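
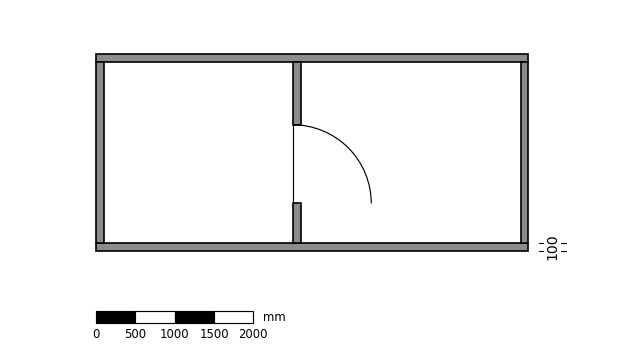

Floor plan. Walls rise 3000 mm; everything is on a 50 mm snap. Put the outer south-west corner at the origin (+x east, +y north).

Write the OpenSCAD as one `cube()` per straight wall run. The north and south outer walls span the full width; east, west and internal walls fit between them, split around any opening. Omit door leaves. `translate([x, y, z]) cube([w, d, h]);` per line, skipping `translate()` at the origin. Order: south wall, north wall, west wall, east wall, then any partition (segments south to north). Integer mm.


cube([5500, 100, 3000]);
translate([0, 2400, 0]) cube([5500, 100, 3000]);
translate([0, 100, 0]) cube([100, 2300, 3000]);
translate([5400, 100, 0]) cube([100, 2300, 3000]);
translate([2500, 100, 0]) cube([100, 500, 3000]);
translate([2500, 1600, 0]) cube([100, 800, 3000]);


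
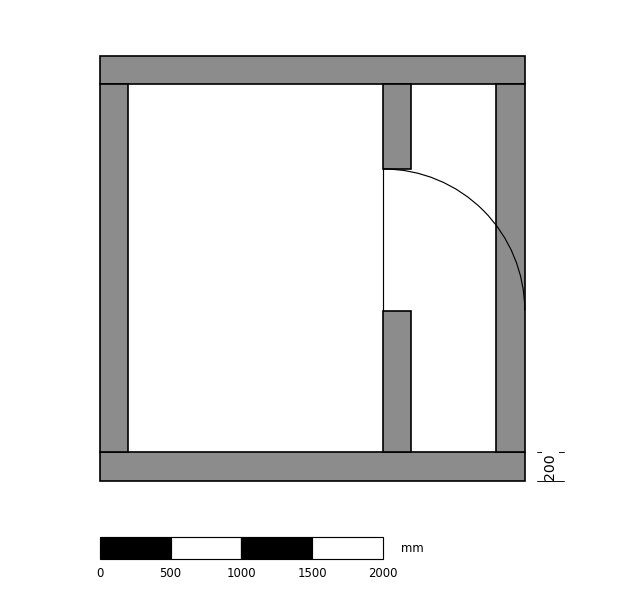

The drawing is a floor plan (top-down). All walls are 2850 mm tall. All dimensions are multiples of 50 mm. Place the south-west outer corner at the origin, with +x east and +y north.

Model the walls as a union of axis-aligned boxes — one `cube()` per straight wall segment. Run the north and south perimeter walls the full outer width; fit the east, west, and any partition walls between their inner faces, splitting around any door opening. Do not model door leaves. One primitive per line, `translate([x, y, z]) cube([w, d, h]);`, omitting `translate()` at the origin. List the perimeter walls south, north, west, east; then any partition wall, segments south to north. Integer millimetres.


cube([3000, 200, 2850]);
translate([0, 2800, 0]) cube([3000, 200, 2850]);
translate([0, 200, 0]) cube([200, 2600, 2850]);
translate([2800, 200, 0]) cube([200, 2600, 2850]);
translate([2000, 200, 0]) cube([200, 1000, 2850]);
translate([2000, 2200, 0]) cube([200, 600, 2850]);


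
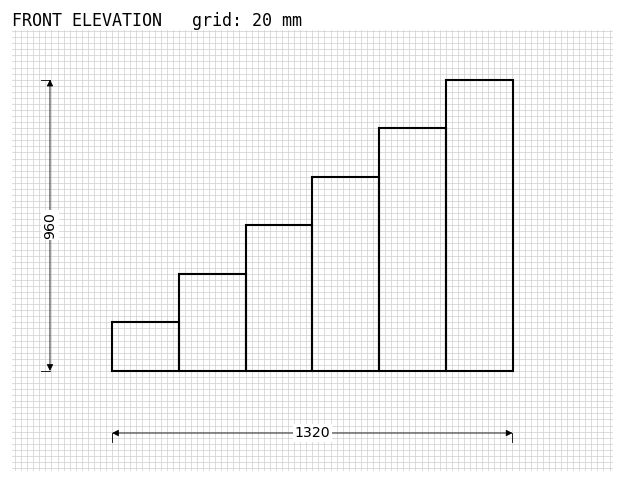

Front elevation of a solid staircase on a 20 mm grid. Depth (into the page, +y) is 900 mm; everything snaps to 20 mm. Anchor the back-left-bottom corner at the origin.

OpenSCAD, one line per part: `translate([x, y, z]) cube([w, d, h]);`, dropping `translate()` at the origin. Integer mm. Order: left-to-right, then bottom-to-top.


cube([220, 900, 160]);
translate([220, 0, 0]) cube([220, 900, 320]);
translate([440, 0, 0]) cube([220, 900, 480]);
translate([660, 0, 0]) cube([220, 900, 640]);
translate([880, 0, 0]) cube([220, 900, 800]);
translate([1100, 0, 0]) cube([220, 900, 960]);


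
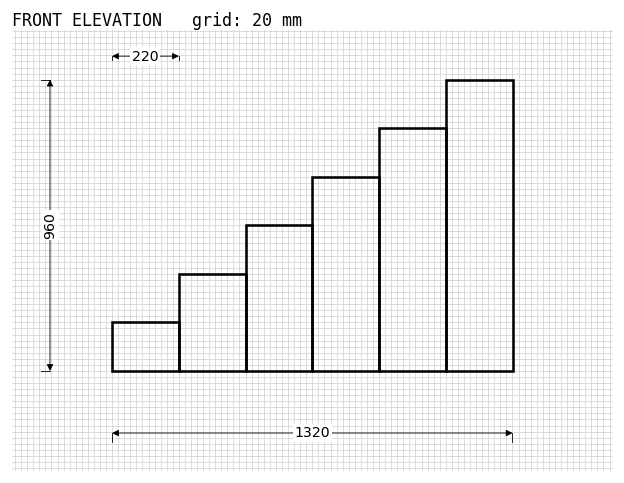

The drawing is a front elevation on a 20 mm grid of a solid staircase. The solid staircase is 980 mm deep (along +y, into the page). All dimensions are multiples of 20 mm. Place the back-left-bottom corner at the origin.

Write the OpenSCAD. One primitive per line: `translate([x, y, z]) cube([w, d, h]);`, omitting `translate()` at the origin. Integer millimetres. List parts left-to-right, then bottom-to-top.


cube([220, 980, 160]);
translate([220, 0, 0]) cube([220, 980, 320]);
translate([440, 0, 0]) cube([220, 980, 480]);
translate([660, 0, 0]) cube([220, 980, 640]);
translate([880, 0, 0]) cube([220, 980, 800]);
translate([1100, 0, 0]) cube([220, 980, 960]);


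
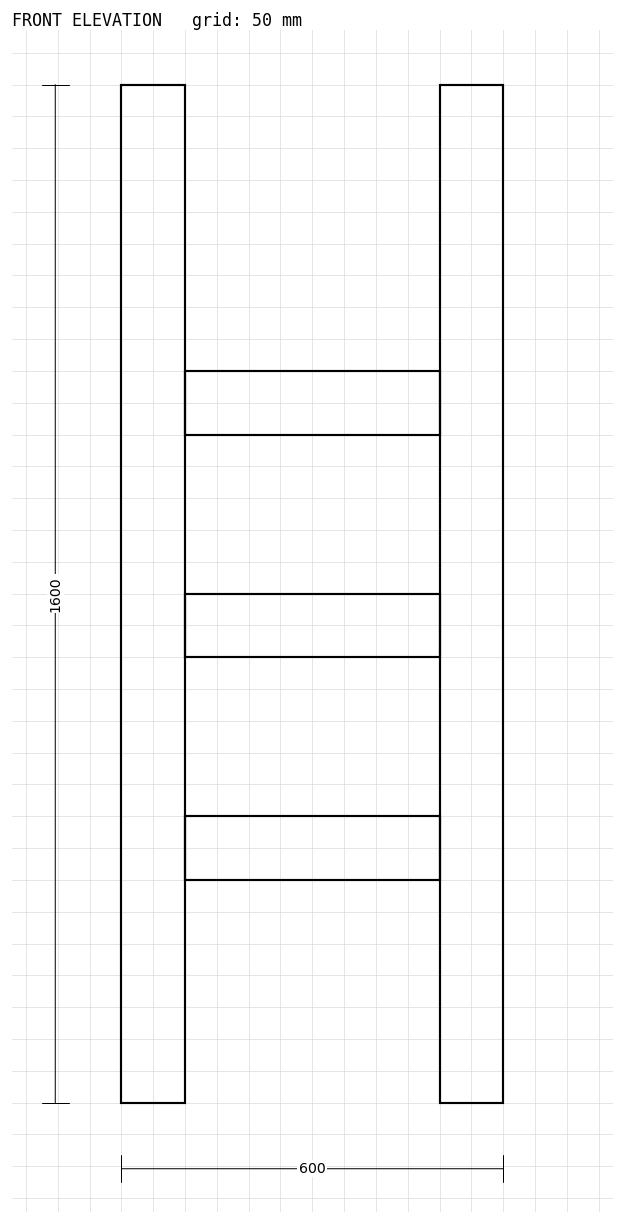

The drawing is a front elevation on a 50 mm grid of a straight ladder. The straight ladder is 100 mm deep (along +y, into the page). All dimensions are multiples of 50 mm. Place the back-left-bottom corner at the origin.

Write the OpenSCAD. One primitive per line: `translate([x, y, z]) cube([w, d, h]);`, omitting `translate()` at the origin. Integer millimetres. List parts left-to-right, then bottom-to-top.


cube([100, 100, 1600]);
translate([100, 0, 350]) cube([400, 100, 100]);
translate([100, 0, 700]) cube([400, 100, 100]);
translate([100, 0, 1050]) cube([400, 100, 100]);
translate([500, 0, 0]) cube([100, 100, 1600]);


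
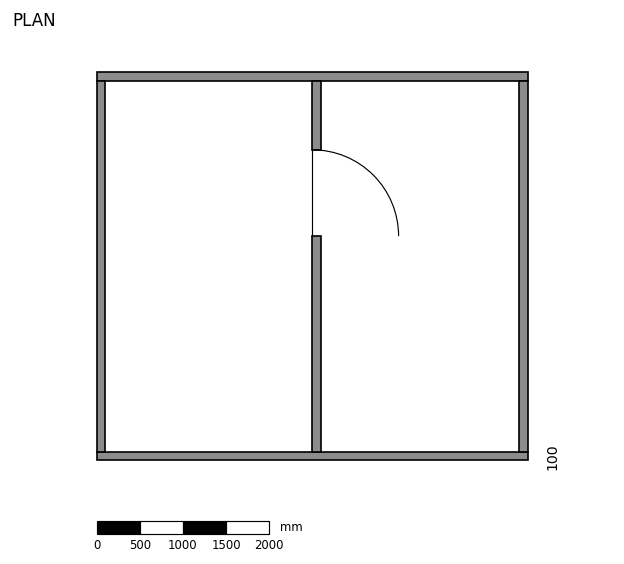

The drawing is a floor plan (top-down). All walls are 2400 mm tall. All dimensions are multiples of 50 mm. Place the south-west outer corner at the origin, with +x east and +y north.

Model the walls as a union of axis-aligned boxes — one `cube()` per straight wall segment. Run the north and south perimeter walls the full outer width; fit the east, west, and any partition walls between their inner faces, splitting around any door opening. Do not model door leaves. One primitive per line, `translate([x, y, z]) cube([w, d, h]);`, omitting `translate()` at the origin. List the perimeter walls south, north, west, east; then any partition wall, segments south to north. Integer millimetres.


cube([5000, 100, 2400]);
translate([0, 4400, 0]) cube([5000, 100, 2400]);
translate([0, 100, 0]) cube([100, 4300, 2400]);
translate([4900, 100, 0]) cube([100, 4300, 2400]);
translate([2500, 100, 0]) cube([100, 2500, 2400]);
translate([2500, 3600, 0]) cube([100, 800, 2400]);


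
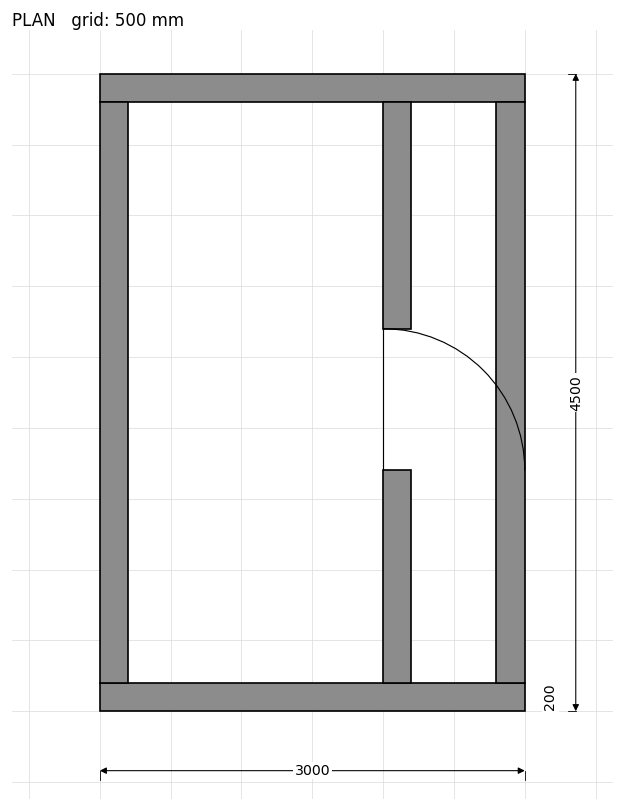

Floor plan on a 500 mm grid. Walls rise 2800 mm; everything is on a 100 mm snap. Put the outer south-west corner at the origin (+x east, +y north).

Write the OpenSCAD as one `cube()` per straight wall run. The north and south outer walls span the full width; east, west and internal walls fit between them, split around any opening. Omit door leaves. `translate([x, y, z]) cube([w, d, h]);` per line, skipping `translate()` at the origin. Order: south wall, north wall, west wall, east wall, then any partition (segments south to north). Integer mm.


cube([3000, 200, 2800]);
translate([0, 4300, 0]) cube([3000, 200, 2800]);
translate([0, 200, 0]) cube([200, 4100, 2800]);
translate([2800, 200, 0]) cube([200, 4100, 2800]);
translate([2000, 200, 0]) cube([200, 1500, 2800]);
translate([2000, 2700, 0]) cube([200, 1600, 2800]);


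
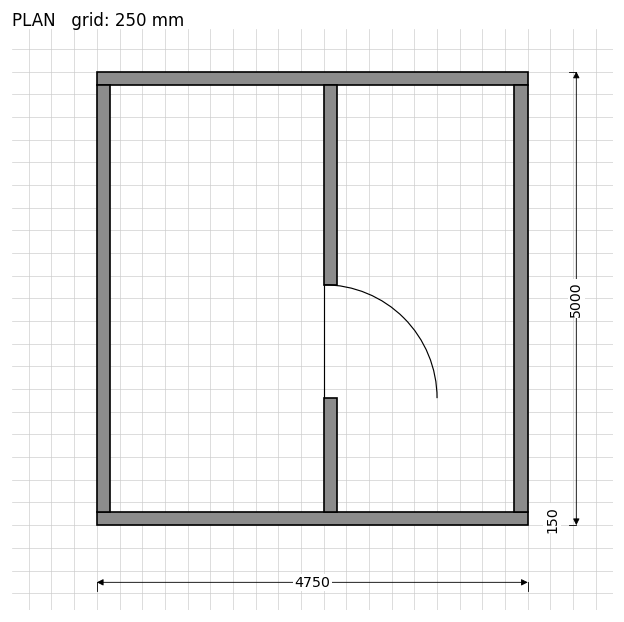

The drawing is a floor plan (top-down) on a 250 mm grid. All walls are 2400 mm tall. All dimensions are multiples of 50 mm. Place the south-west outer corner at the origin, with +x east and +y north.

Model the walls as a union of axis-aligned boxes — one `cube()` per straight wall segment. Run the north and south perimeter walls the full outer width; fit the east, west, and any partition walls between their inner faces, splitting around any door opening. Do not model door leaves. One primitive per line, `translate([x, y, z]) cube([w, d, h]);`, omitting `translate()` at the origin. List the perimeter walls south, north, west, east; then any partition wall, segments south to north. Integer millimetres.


cube([4750, 150, 2400]);
translate([0, 4850, 0]) cube([4750, 150, 2400]);
translate([0, 150, 0]) cube([150, 4700, 2400]);
translate([4600, 150, 0]) cube([150, 4700, 2400]);
translate([2500, 150, 0]) cube([150, 1250, 2400]);
translate([2500, 2650, 0]) cube([150, 2200, 2400]);


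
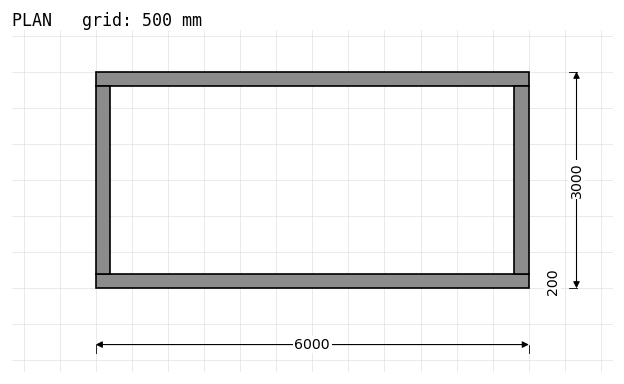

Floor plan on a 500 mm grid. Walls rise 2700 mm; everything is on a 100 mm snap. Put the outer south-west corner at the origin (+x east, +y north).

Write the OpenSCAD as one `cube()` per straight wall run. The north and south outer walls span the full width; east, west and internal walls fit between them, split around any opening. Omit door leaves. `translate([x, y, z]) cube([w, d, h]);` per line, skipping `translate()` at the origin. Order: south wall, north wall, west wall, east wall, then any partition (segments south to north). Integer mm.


cube([6000, 200, 2700]);
translate([0, 2800, 0]) cube([6000, 200, 2700]);
translate([0, 200, 0]) cube([200, 2600, 2700]);
translate([5800, 200, 0]) cube([200, 2600, 2700]);


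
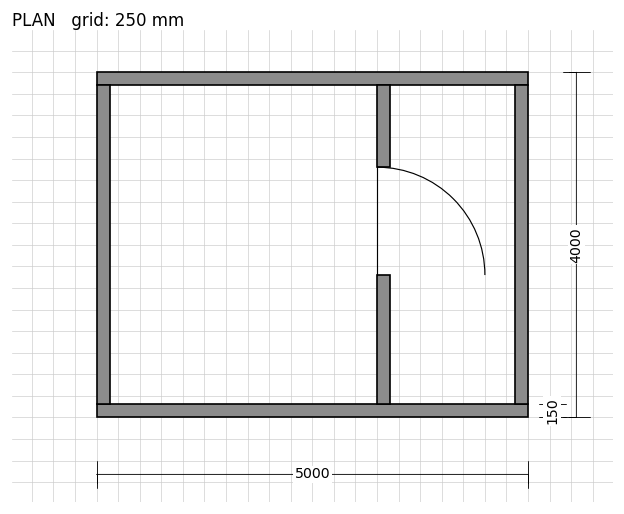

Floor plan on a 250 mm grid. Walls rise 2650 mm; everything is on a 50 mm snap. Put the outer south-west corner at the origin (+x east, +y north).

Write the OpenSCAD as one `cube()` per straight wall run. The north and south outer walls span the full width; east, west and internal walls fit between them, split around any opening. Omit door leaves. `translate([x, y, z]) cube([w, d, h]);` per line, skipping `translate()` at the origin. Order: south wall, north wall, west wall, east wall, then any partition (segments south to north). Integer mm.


cube([5000, 150, 2650]);
translate([0, 3850, 0]) cube([5000, 150, 2650]);
translate([0, 150, 0]) cube([150, 3700, 2650]);
translate([4850, 150, 0]) cube([150, 3700, 2650]);
translate([3250, 150, 0]) cube([150, 1500, 2650]);
translate([3250, 2900, 0]) cube([150, 950, 2650]);


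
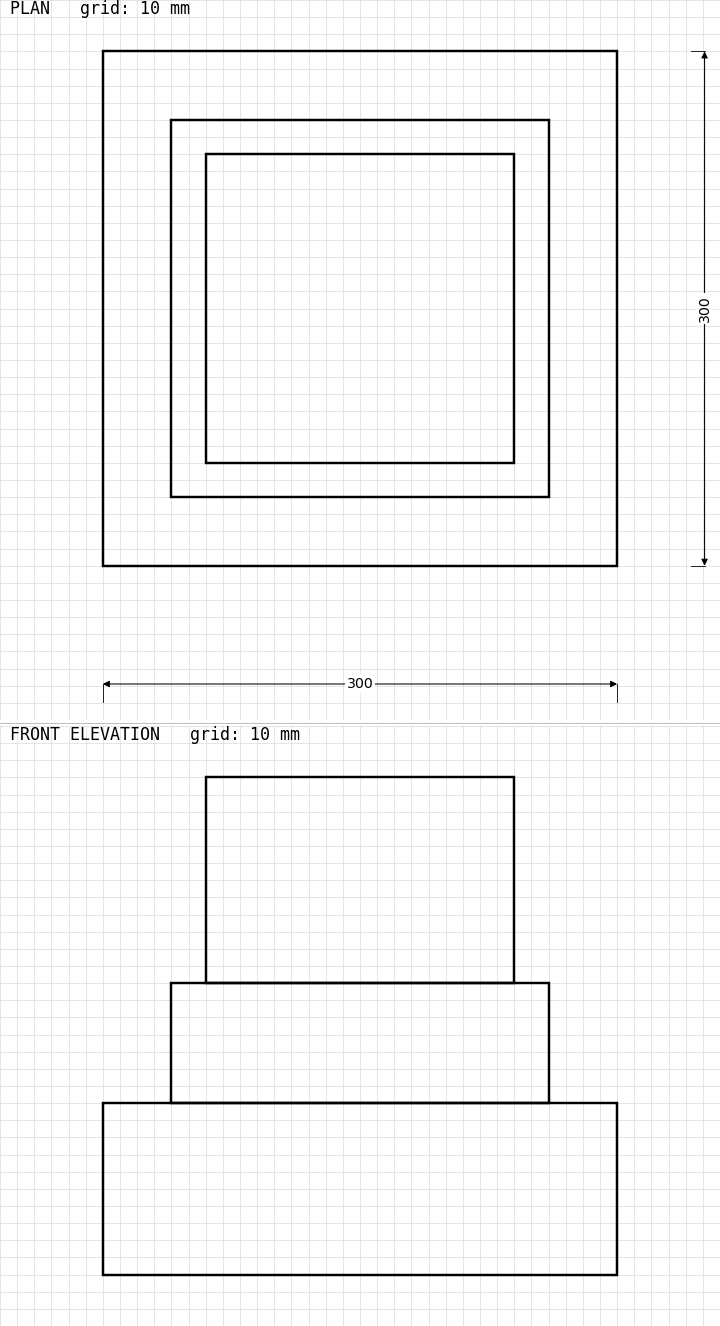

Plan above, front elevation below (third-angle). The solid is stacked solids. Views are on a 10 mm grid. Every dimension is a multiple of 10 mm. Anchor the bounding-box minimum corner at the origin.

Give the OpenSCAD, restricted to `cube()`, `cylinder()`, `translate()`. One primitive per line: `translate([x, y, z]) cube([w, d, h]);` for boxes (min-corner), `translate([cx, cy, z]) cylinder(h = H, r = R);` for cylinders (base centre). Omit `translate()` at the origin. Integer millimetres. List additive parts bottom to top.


cube([300, 300, 100]);
translate([40, 40, 100]) cube([220, 220, 70]);
translate([60, 60, 170]) cube([180, 180, 120]);


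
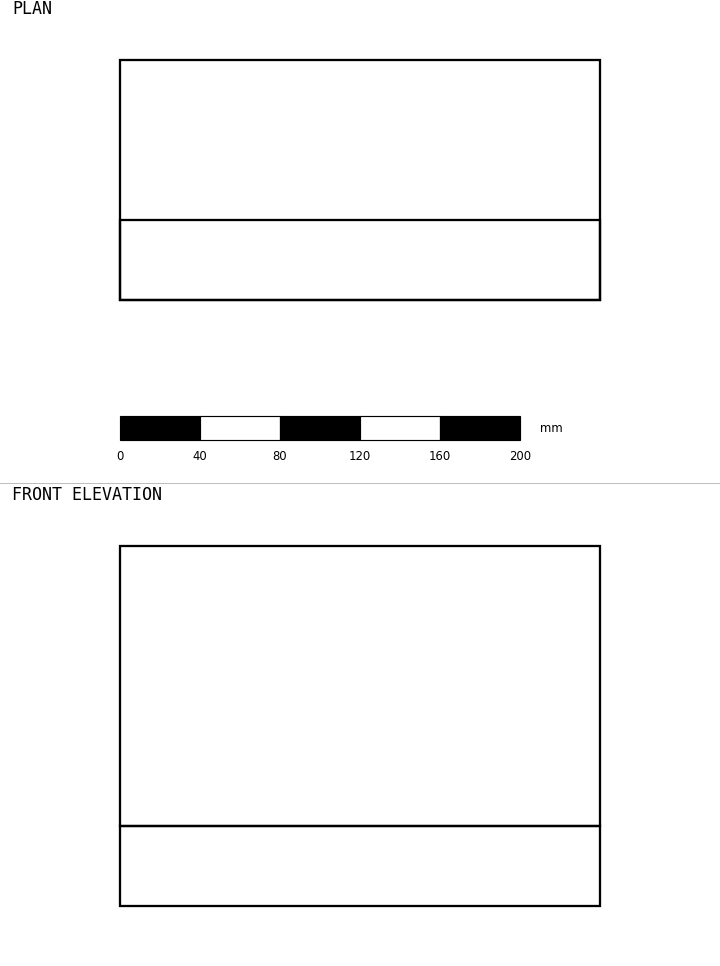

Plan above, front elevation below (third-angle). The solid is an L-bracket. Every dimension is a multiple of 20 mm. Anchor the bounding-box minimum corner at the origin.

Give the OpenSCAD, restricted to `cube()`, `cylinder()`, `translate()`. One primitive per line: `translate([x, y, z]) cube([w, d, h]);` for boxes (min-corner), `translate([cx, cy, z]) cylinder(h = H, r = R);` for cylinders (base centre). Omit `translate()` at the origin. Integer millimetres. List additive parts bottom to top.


cube([240, 120, 40]);
translate([0, 0, 40]) cube([240, 40, 140]);


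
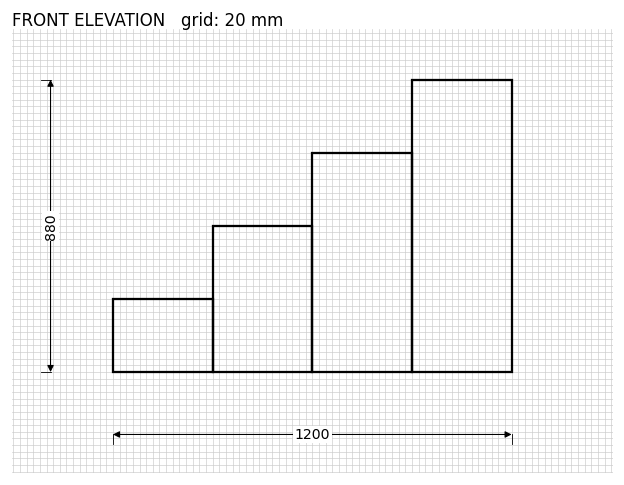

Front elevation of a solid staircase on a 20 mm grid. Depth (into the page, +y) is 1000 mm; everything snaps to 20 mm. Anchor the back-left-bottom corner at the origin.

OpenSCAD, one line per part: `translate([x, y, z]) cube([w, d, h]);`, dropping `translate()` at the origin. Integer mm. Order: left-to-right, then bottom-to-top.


cube([300, 1000, 220]);
translate([300, 0, 0]) cube([300, 1000, 440]);
translate([600, 0, 0]) cube([300, 1000, 660]);
translate([900, 0, 0]) cube([300, 1000, 880]);


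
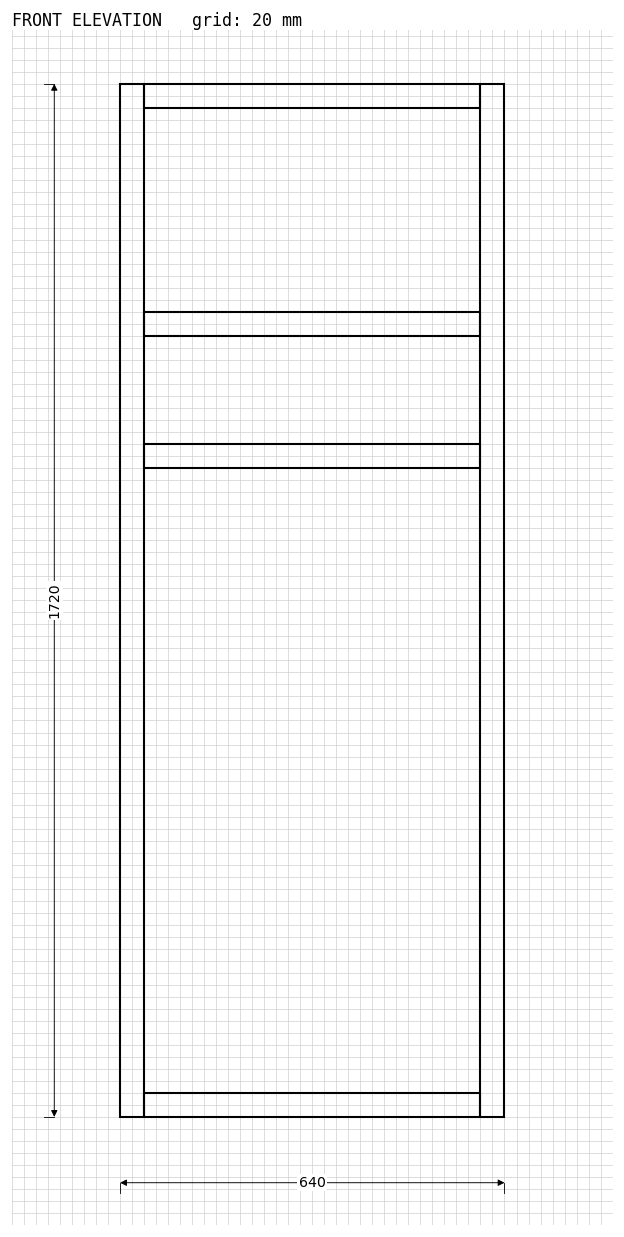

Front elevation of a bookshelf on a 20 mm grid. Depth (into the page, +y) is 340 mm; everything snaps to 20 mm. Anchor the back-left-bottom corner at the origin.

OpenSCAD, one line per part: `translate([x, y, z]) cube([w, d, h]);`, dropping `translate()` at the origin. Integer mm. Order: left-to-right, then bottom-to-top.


cube([40, 340, 1720]);
translate([40, 0, 0]) cube([560, 340, 40]);
translate([40, 0, 1080]) cube([560, 340, 40]);
translate([40, 0, 1300]) cube([560, 340, 40]);
translate([40, 0, 1680]) cube([560, 340, 40]);
translate([600, 0, 0]) cube([40, 340, 1720]);


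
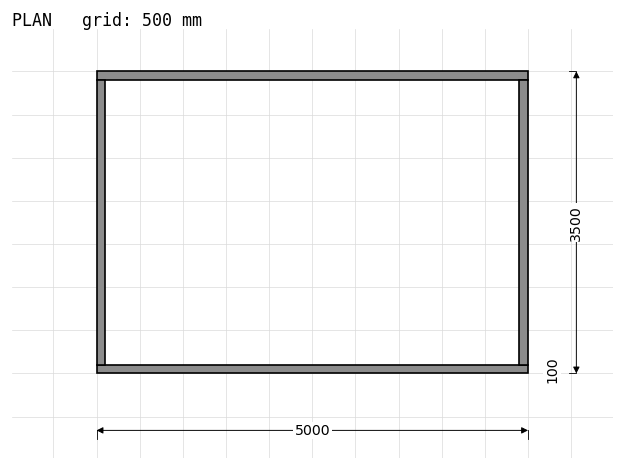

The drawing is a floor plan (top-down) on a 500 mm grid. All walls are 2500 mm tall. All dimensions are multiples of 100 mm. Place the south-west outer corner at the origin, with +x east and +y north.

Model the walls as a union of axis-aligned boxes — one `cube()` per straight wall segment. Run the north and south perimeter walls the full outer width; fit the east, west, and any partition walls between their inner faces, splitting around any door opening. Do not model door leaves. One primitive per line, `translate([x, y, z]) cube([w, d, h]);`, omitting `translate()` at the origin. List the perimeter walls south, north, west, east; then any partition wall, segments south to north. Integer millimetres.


cube([5000, 100, 2500]);
translate([0, 3400, 0]) cube([5000, 100, 2500]);
translate([0, 100, 0]) cube([100, 3300, 2500]);
translate([4900, 100, 0]) cube([100, 3300, 2500]);


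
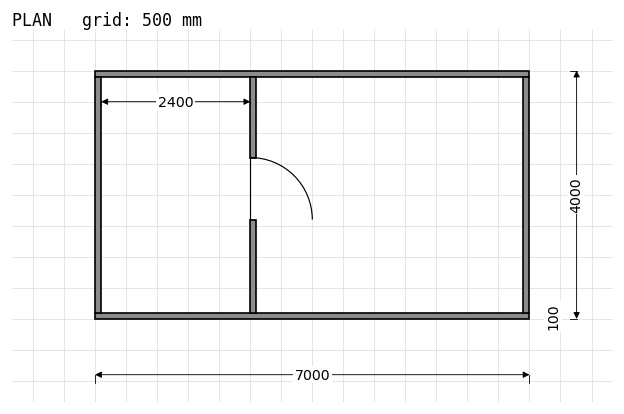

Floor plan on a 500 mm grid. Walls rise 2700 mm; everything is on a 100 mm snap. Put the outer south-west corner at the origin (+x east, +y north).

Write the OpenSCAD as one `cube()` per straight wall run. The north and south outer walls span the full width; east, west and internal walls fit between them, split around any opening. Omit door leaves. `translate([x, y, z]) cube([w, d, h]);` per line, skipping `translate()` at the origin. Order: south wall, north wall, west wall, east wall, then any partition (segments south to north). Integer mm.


cube([7000, 100, 2700]);
translate([0, 3900, 0]) cube([7000, 100, 2700]);
translate([0, 100, 0]) cube([100, 3800, 2700]);
translate([6900, 100, 0]) cube([100, 3800, 2700]);
translate([2500, 100, 0]) cube([100, 1500, 2700]);
translate([2500, 2600, 0]) cube([100, 1300, 2700]);


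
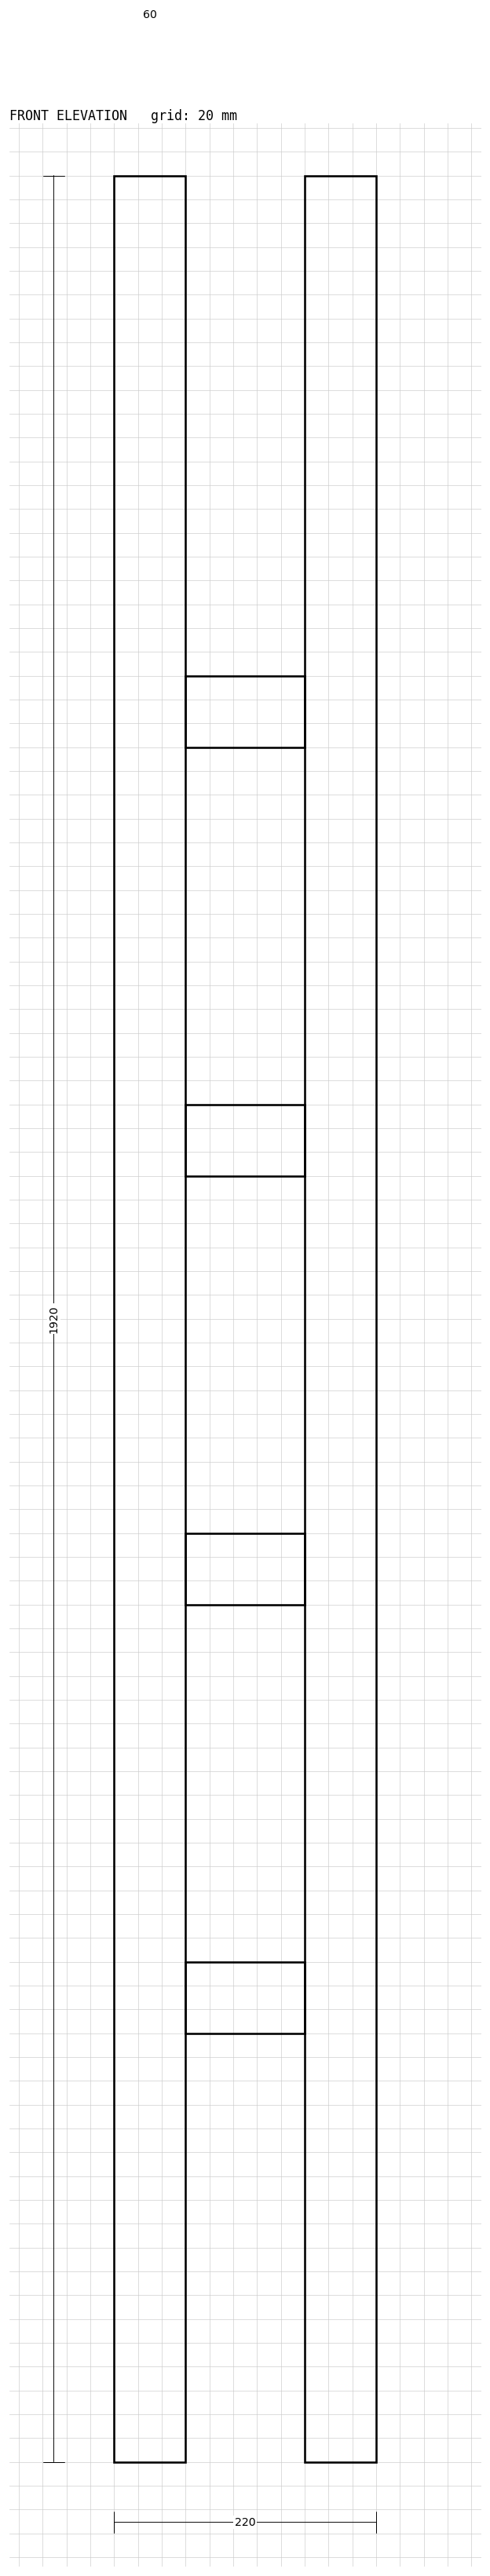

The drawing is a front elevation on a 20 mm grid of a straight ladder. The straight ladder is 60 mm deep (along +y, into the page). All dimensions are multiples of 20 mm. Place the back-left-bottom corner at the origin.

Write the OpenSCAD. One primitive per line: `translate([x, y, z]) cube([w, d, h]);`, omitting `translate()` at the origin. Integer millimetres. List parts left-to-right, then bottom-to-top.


cube([60, 60, 1920]);
translate([60, 0, 360]) cube([100, 60, 60]);
translate([60, 0, 720]) cube([100, 60, 60]);
translate([60, 0, 1080]) cube([100, 60, 60]);
translate([60, 0, 1440]) cube([100, 60, 60]);
translate([160, 0, 0]) cube([60, 60, 1920]);


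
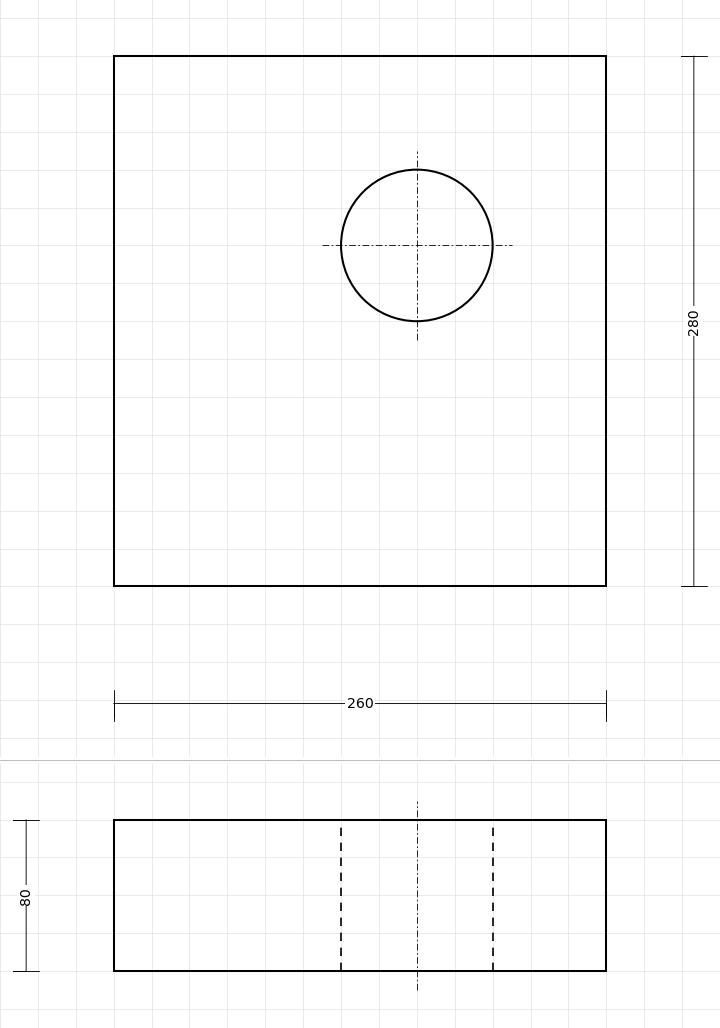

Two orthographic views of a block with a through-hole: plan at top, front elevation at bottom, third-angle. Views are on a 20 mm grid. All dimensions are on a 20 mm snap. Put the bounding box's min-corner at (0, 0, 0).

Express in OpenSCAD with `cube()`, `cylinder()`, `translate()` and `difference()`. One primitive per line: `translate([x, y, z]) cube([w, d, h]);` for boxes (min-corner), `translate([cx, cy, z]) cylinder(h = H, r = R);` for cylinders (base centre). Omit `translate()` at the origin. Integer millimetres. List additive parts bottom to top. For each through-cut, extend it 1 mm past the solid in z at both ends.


difference() {
  cube([260, 280, 80]);
  translate([160, 180, -1]) cylinder(h = 82, r = 40);
}


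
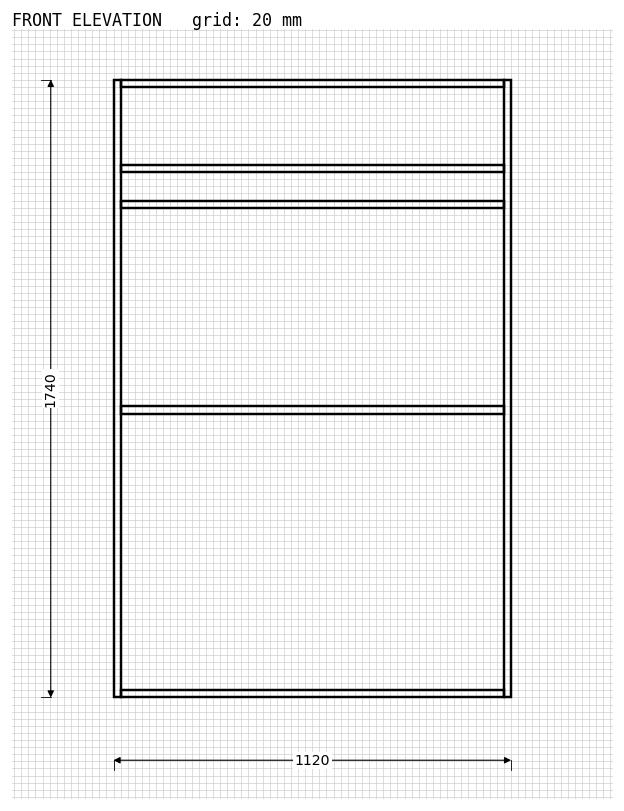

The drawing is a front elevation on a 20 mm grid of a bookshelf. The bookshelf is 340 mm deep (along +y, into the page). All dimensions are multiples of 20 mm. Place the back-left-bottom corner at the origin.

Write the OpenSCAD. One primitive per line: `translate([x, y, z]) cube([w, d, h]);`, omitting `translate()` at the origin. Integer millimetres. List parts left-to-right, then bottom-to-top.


cube([20, 340, 1740]);
translate([20, 0, 0]) cube([1080, 340, 20]);
translate([20, 0, 800]) cube([1080, 340, 20]);
translate([20, 0, 1380]) cube([1080, 340, 20]);
translate([20, 0, 1480]) cube([1080, 340, 20]);
translate([20, 0, 1720]) cube([1080, 340, 20]);
translate([1100, 0, 0]) cube([20, 340, 1740]);


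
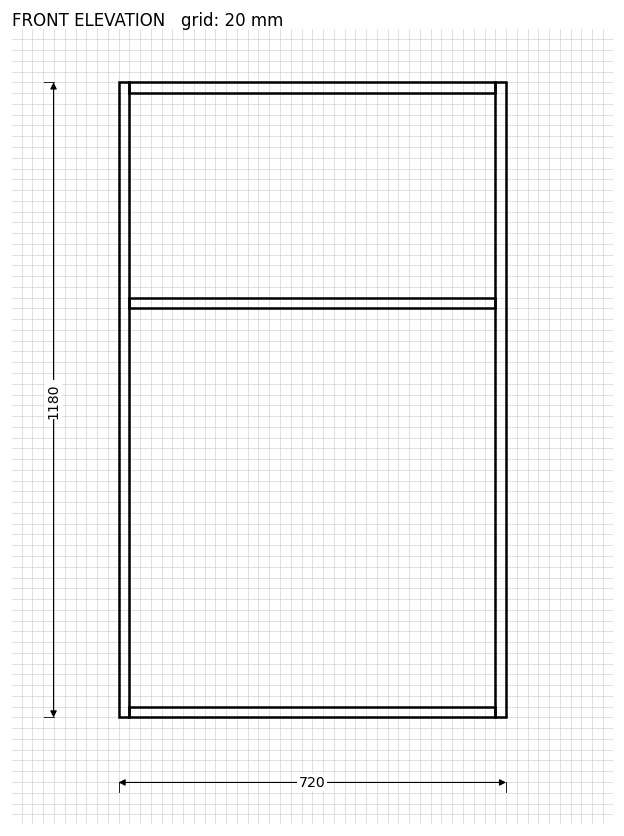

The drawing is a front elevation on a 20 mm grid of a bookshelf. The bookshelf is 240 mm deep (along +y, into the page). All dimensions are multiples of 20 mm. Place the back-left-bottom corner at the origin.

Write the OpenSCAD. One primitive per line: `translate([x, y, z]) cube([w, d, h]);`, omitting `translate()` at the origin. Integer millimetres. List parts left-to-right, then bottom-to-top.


cube([20, 240, 1180]);
translate([20, 0, 0]) cube([680, 240, 20]);
translate([20, 0, 760]) cube([680, 240, 20]);
translate([20, 0, 1160]) cube([680, 240, 20]);
translate([700, 0, 0]) cube([20, 240, 1180]);


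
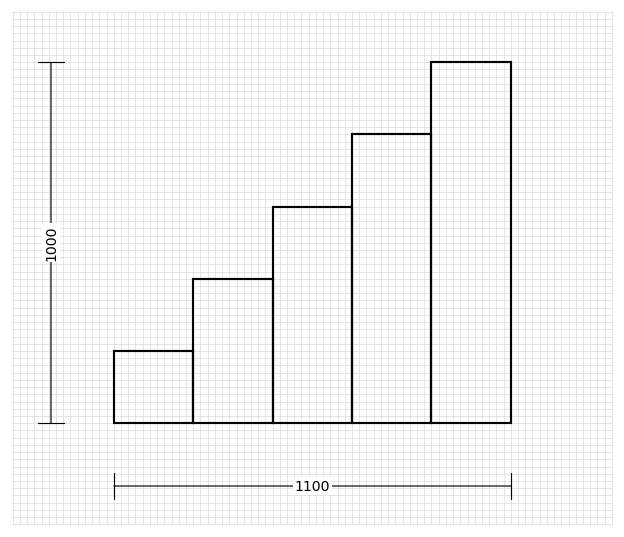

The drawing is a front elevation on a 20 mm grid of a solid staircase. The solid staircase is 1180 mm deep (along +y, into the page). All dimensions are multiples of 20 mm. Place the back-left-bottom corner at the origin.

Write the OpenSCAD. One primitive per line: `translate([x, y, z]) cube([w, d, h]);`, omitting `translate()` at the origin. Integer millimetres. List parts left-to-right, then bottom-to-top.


cube([220, 1180, 200]);
translate([220, 0, 0]) cube([220, 1180, 400]);
translate([440, 0, 0]) cube([220, 1180, 600]);
translate([660, 0, 0]) cube([220, 1180, 800]);
translate([880, 0, 0]) cube([220, 1180, 1000]);


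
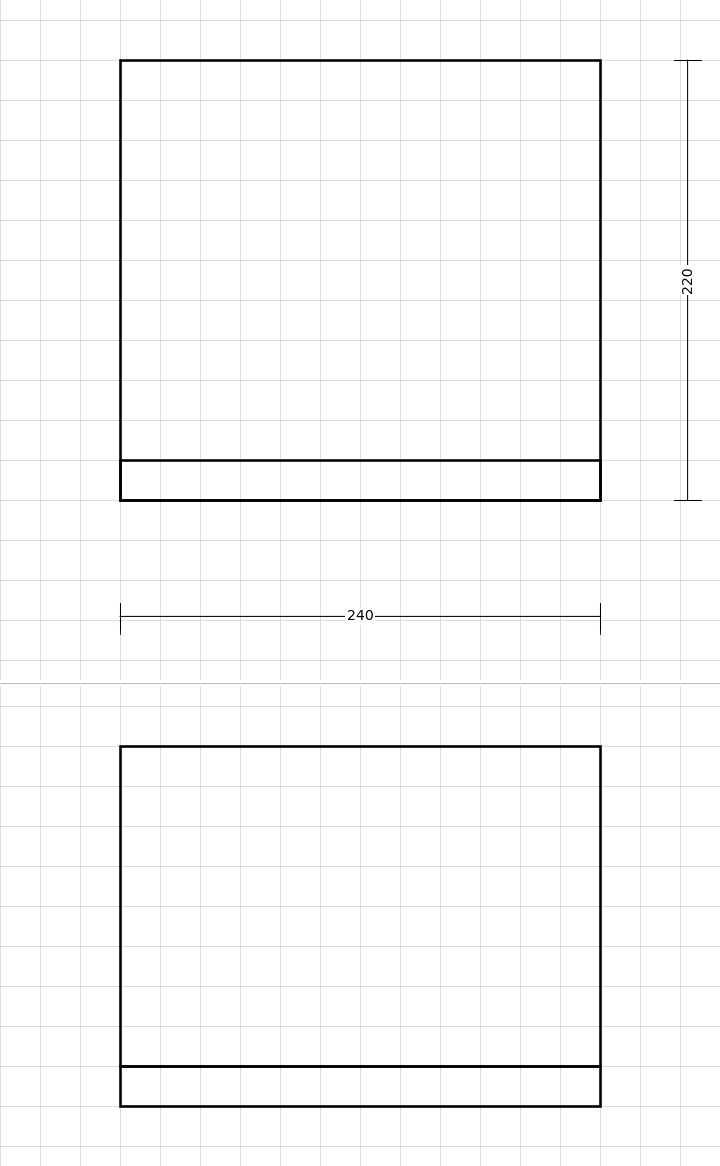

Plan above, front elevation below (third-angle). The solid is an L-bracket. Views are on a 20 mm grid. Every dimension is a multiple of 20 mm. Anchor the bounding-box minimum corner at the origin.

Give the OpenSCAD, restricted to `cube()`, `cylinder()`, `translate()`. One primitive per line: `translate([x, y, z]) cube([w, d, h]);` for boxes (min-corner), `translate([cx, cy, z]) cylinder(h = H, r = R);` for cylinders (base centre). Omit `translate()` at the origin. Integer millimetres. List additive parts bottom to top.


cube([240, 220, 20]);
translate([0, 0, 20]) cube([240, 20, 160]);


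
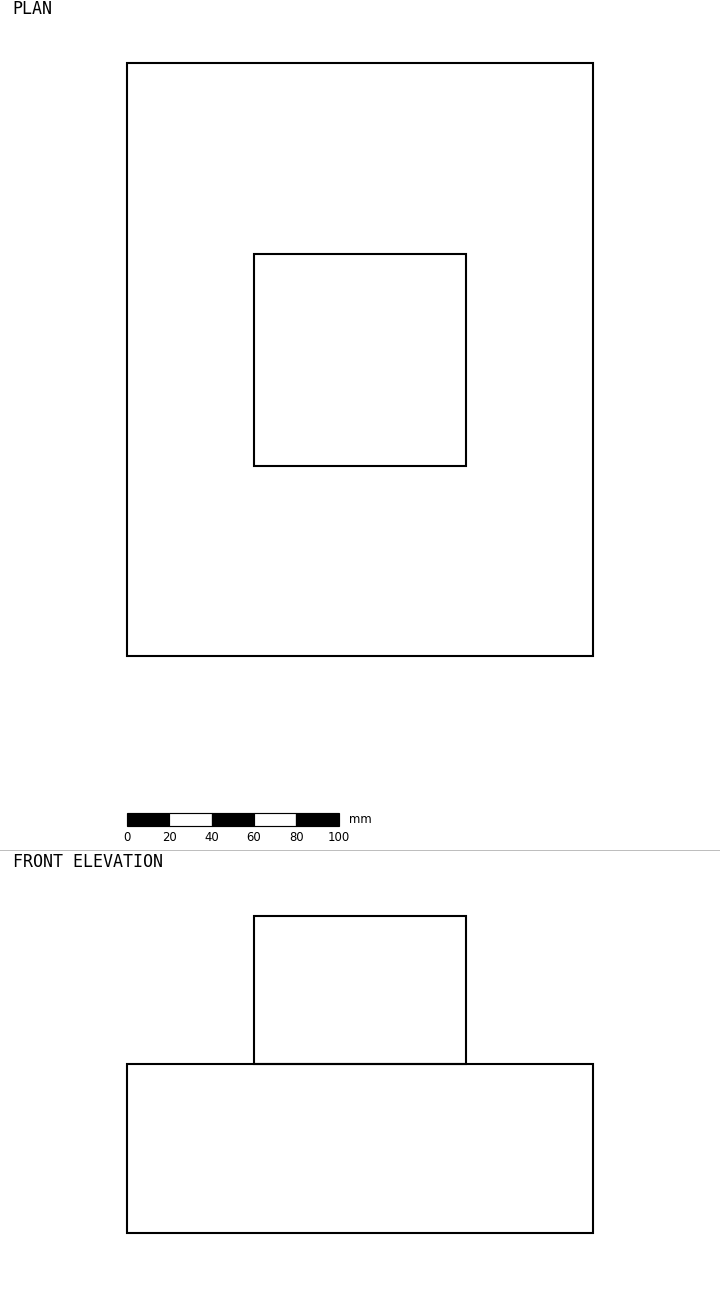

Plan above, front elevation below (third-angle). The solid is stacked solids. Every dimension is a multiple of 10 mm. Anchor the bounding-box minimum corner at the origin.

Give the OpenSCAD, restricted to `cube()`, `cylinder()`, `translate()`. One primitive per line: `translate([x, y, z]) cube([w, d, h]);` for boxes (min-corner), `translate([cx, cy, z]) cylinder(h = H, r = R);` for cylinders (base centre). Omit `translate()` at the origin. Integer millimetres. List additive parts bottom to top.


cube([220, 280, 80]);
translate([60, 90, 80]) cube([100, 100, 70]);


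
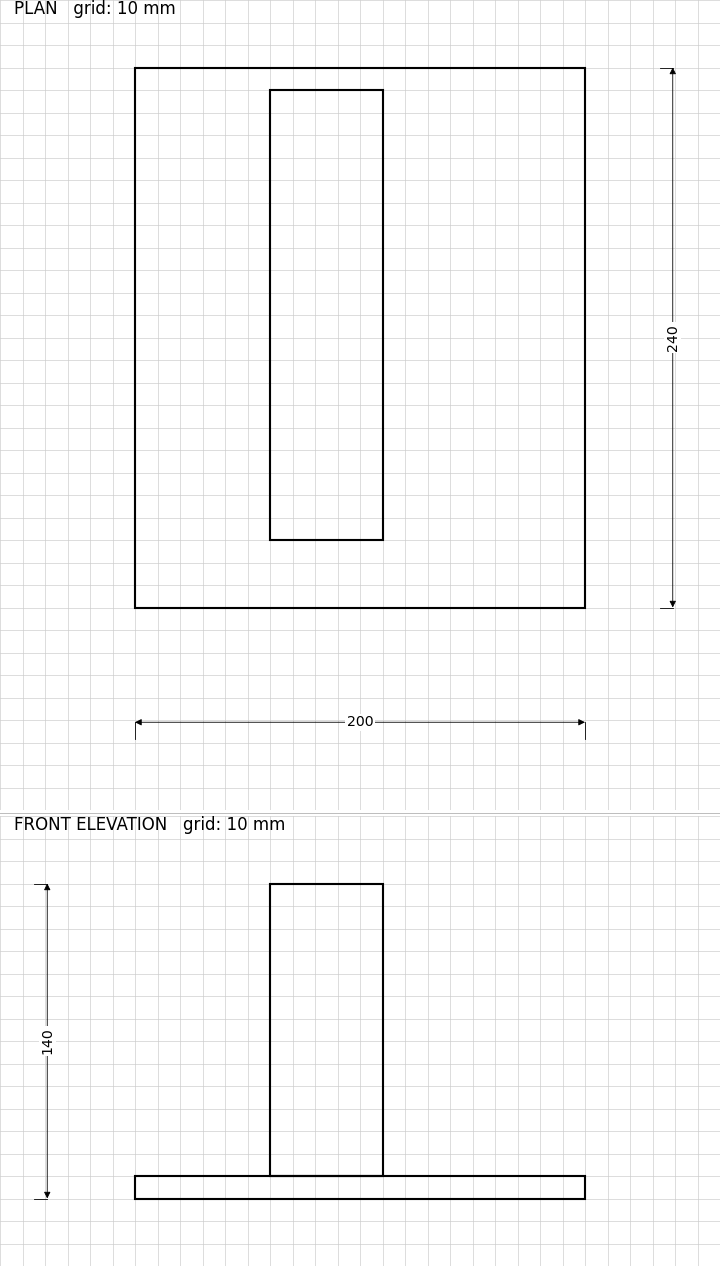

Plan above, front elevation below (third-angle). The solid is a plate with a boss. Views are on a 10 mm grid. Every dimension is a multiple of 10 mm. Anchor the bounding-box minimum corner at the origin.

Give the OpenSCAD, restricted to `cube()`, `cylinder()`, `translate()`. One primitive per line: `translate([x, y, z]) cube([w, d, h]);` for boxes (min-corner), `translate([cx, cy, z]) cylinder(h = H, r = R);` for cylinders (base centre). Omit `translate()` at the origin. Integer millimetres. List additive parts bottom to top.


cube([200, 240, 10]);
translate([60, 30, 10]) cube([50, 200, 130]);


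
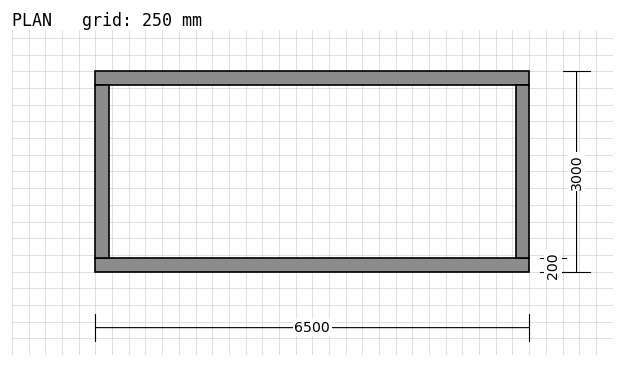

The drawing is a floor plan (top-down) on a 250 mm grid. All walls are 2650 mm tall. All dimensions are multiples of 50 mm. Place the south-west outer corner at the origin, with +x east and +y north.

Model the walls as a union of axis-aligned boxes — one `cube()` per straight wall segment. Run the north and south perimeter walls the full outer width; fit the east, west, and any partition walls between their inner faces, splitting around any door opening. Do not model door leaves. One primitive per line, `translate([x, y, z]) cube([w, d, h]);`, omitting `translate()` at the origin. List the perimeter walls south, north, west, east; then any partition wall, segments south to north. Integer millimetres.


cube([6500, 200, 2650]);
translate([0, 2800, 0]) cube([6500, 200, 2650]);
translate([0, 200, 0]) cube([200, 2600, 2650]);
translate([6300, 200, 0]) cube([200, 2600, 2650]);


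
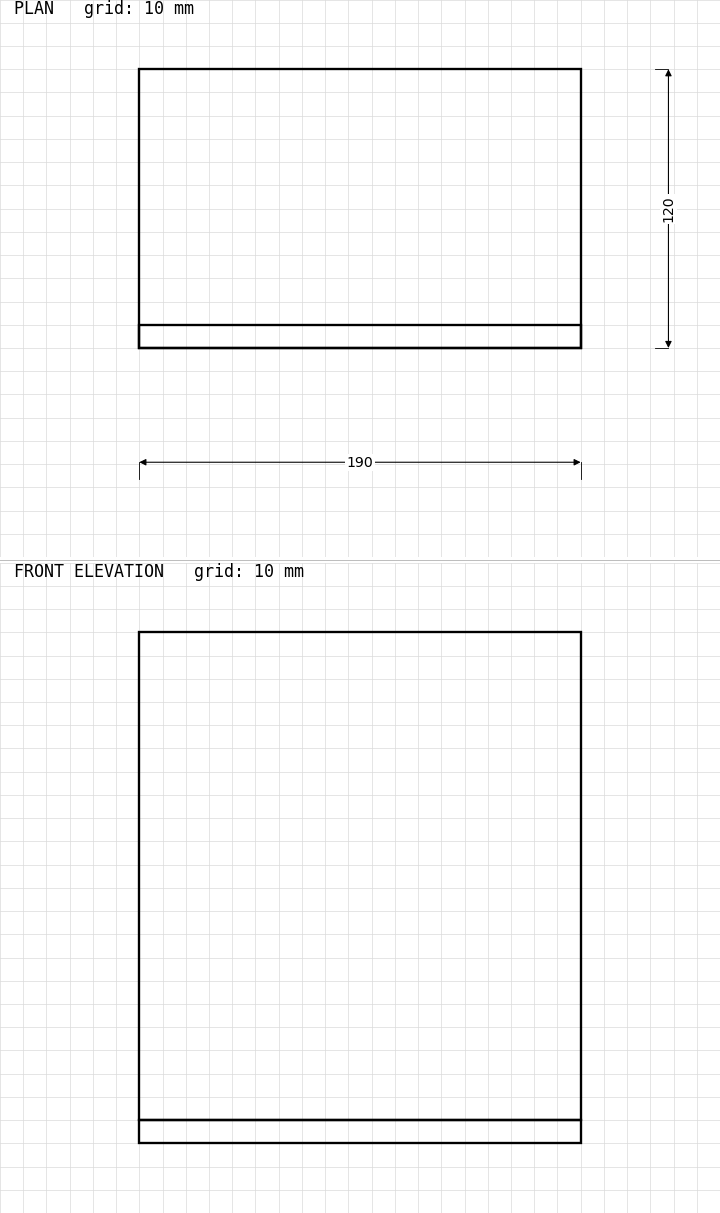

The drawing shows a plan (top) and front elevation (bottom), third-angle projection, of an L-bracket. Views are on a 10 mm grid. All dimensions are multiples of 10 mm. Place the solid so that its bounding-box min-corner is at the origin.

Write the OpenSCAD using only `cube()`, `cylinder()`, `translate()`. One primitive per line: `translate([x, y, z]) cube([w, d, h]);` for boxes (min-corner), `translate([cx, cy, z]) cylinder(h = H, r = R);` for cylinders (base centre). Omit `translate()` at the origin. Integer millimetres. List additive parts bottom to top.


cube([190, 120, 10]);
translate([0, 0, 10]) cube([190, 10, 210]);


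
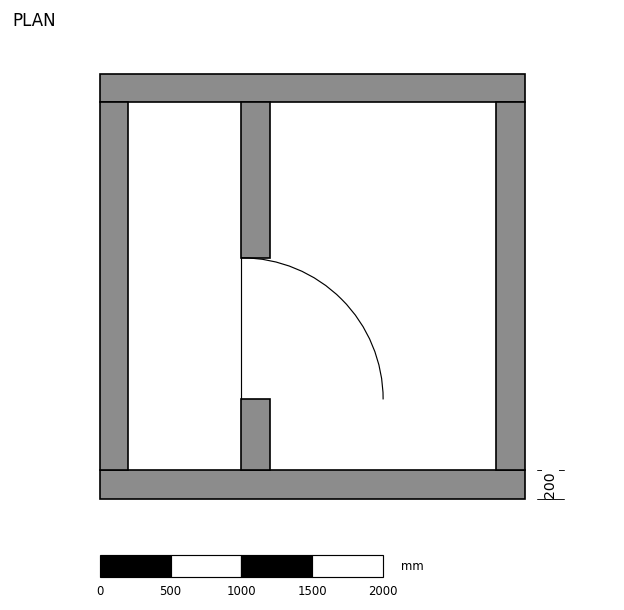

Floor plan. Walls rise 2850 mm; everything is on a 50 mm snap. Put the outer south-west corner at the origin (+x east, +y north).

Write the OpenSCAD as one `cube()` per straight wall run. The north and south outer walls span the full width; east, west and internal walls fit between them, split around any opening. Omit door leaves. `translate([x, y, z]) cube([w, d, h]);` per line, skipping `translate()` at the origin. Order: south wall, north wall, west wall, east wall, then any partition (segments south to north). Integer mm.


cube([3000, 200, 2850]);
translate([0, 2800, 0]) cube([3000, 200, 2850]);
translate([0, 200, 0]) cube([200, 2600, 2850]);
translate([2800, 200, 0]) cube([200, 2600, 2850]);
translate([1000, 200, 0]) cube([200, 500, 2850]);
translate([1000, 1700, 0]) cube([200, 1100, 2850]);


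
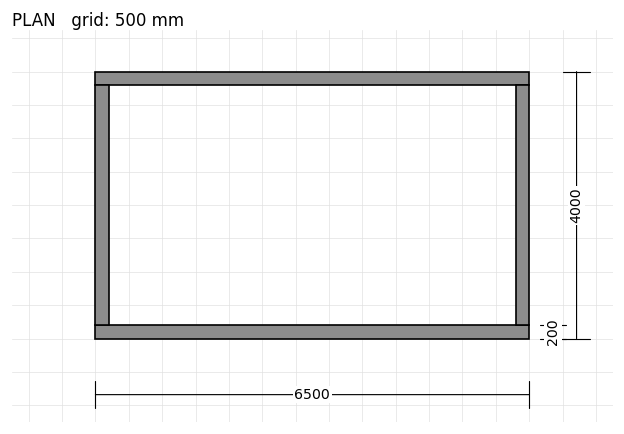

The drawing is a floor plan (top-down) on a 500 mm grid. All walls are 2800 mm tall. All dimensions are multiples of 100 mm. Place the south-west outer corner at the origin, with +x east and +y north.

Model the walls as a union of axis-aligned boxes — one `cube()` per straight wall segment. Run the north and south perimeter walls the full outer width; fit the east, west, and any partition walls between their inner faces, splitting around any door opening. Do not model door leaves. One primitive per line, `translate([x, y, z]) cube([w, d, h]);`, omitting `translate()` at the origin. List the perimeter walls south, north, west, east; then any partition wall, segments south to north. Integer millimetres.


cube([6500, 200, 2800]);
translate([0, 3800, 0]) cube([6500, 200, 2800]);
translate([0, 200, 0]) cube([200, 3600, 2800]);
translate([6300, 200, 0]) cube([200, 3600, 2800]);


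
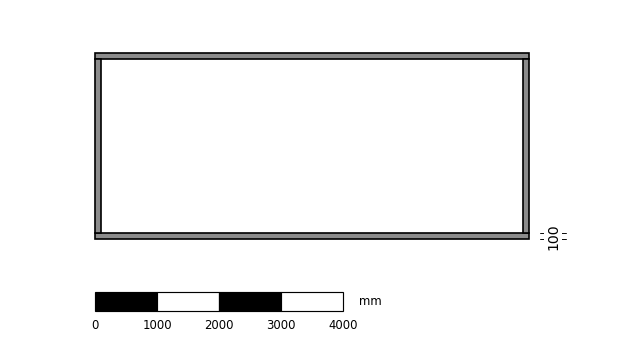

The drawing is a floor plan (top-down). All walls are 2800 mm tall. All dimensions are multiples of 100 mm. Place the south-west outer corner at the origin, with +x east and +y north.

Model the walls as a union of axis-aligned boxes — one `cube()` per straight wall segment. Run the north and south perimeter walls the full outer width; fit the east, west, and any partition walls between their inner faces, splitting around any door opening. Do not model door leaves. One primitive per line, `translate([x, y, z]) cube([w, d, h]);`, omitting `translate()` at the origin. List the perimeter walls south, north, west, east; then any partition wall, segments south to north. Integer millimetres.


cube([7000, 100, 2800]);
translate([0, 2900, 0]) cube([7000, 100, 2800]);
translate([0, 100, 0]) cube([100, 2800, 2800]);
translate([6900, 100, 0]) cube([100, 2800, 2800]);


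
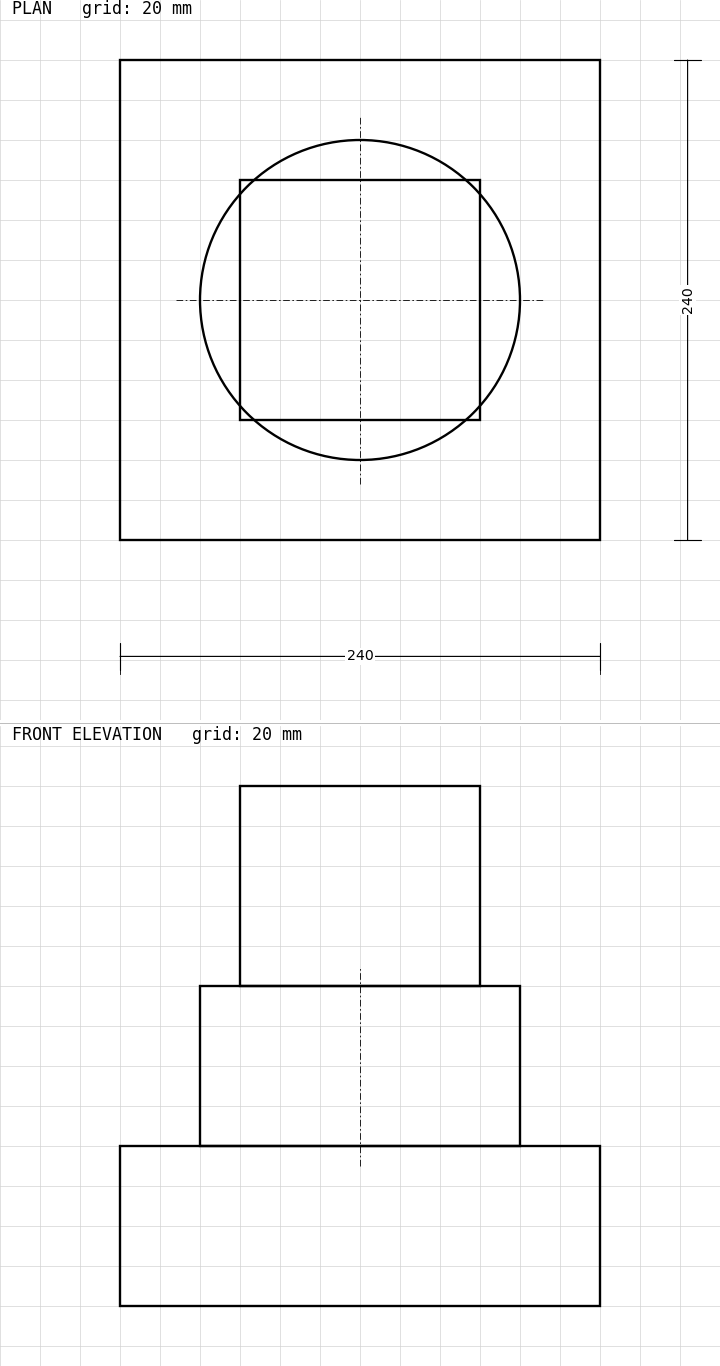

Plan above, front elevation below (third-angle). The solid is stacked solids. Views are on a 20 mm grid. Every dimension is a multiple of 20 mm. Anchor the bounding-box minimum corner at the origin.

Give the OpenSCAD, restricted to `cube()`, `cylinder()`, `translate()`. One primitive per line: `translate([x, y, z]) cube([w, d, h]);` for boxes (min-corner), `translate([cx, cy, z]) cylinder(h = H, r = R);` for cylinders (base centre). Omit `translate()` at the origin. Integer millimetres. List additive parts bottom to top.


cube([240, 240, 80]);
translate([120, 120, 80]) cylinder(h = 80, r = 80);
translate([60, 60, 160]) cube([120, 120, 100]);


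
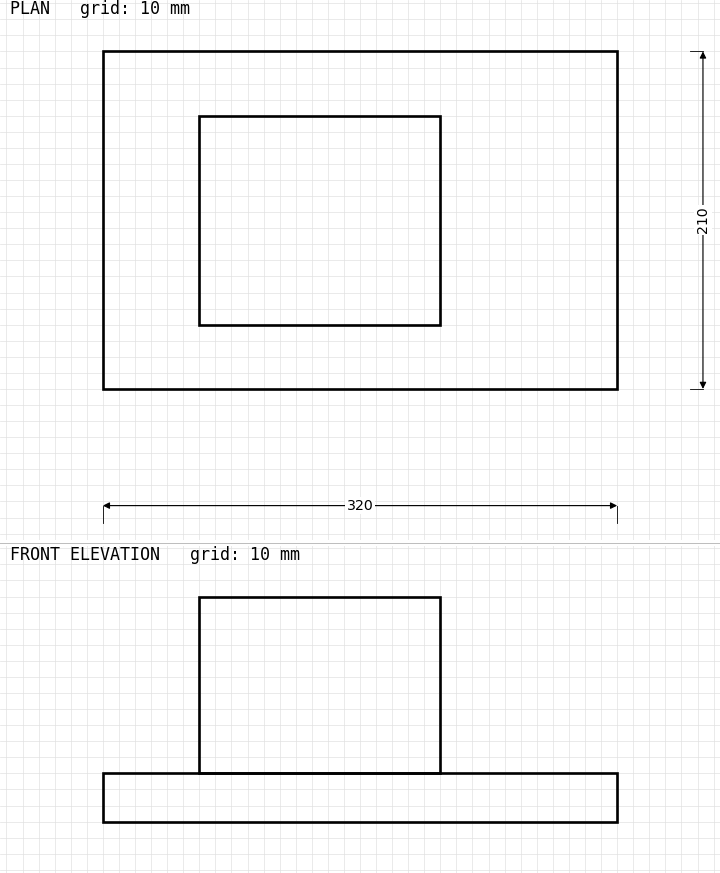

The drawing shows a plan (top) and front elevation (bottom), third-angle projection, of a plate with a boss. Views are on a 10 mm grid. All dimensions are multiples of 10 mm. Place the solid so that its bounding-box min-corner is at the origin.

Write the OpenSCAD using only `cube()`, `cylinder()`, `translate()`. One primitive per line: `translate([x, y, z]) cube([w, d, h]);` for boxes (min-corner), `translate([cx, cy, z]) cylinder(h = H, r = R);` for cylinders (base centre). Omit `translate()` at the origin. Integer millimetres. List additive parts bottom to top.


cube([320, 210, 30]);
translate([60, 40, 30]) cube([150, 130, 110]);


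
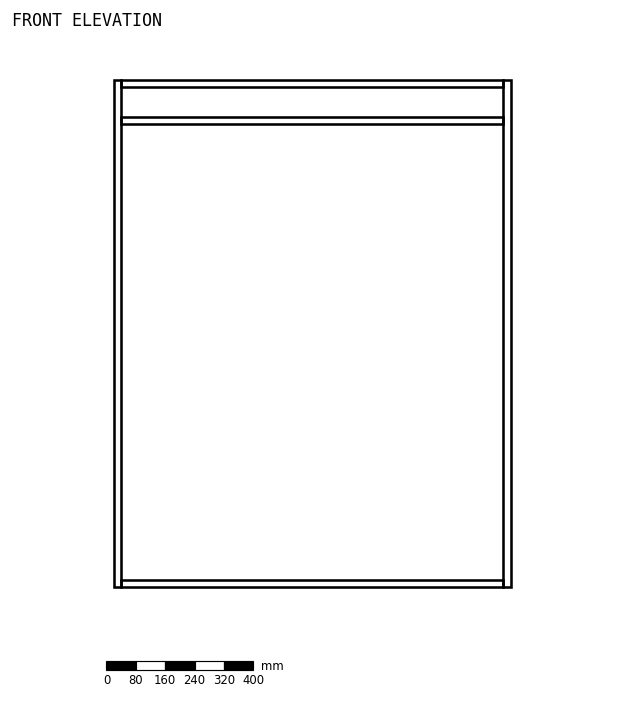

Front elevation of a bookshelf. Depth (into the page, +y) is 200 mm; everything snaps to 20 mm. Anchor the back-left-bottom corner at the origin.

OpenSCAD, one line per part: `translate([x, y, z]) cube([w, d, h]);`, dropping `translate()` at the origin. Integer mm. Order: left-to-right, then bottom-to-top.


cube([20, 200, 1380]);
translate([20, 0, 0]) cube([1040, 200, 20]);
translate([20, 0, 1260]) cube([1040, 200, 20]);
translate([20, 0, 1360]) cube([1040, 200, 20]);
translate([1060, 0, 0]) cube([20, 200, 1380]);


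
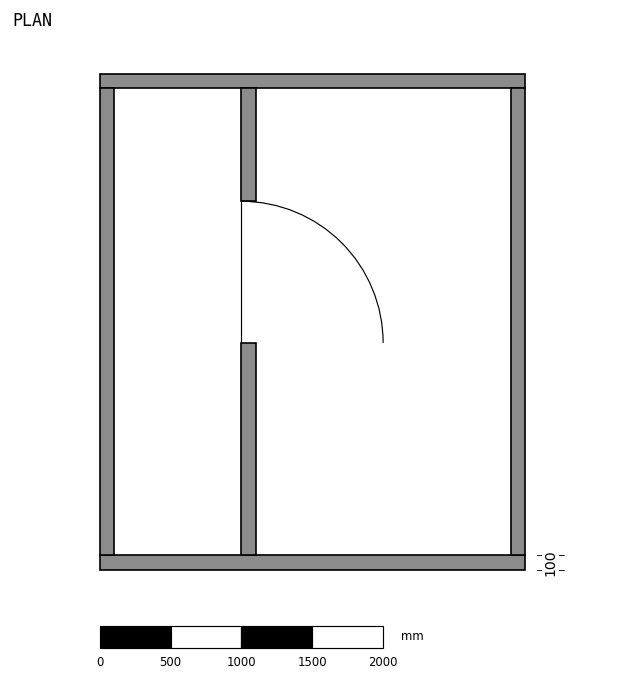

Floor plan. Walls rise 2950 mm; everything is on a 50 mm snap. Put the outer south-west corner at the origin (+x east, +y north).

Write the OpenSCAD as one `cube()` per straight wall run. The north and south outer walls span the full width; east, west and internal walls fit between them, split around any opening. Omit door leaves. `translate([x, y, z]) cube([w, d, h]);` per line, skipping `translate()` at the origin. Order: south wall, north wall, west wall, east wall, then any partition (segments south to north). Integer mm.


cube([3000, 100, 2950]);
translate([0, 3400, 0]) cube([3000, 100, 2950]);
translate([0, 100, 0]) cube([100, 3300, 2950]);
translate([2900, 100, 0]) cube([100, 3300, 2950]);
translate([1000, 100, 0]) cube([100, 1500, 2950]);
translate([1000, 2600, 0]) cube([100, 800, 2950]);


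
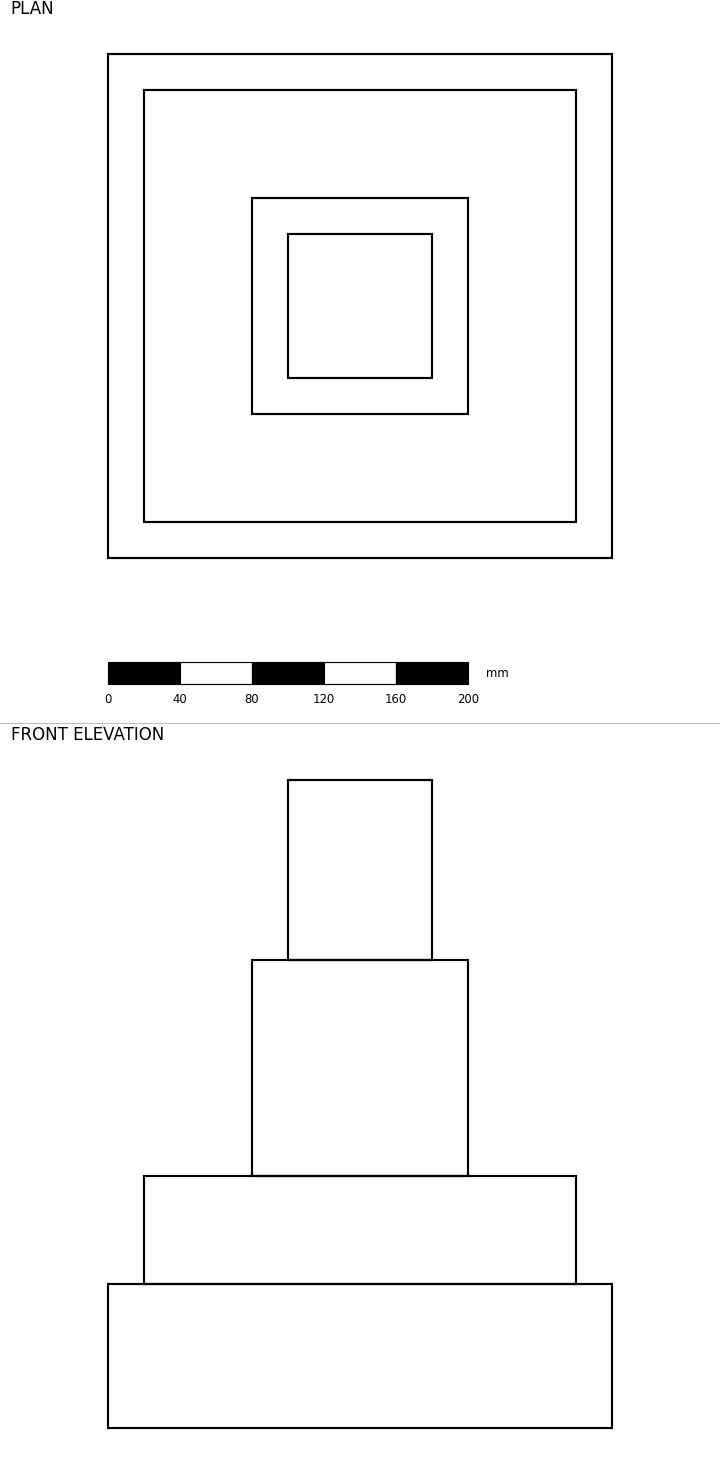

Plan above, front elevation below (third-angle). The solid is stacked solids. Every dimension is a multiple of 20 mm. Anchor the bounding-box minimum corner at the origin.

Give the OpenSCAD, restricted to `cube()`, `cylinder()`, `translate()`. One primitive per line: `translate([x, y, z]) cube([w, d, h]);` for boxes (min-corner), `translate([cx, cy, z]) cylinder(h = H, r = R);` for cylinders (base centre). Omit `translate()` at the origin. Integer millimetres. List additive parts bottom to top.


cube([280, 280, 80]);
translate([20, 20, 80]) cube([240, 240, 60]);
translate([80, 80, 140]) cube([120, 120, 120]);
translate([100, 100, 260]) cube([80, 80, 100]);


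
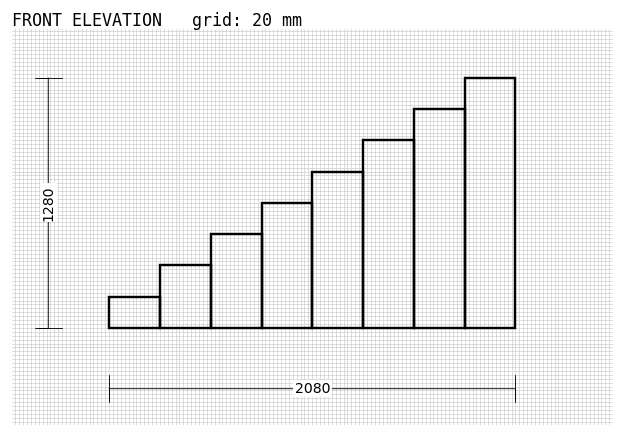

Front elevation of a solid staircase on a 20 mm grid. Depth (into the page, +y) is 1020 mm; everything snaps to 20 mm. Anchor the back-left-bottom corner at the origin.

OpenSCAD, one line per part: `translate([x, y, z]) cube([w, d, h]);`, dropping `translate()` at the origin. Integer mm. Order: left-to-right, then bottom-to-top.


cube([260, 1020, 160]);
translate([260, 0, 0]) cube([260, 1020, 320]);
translate([520, 0, 0]) cube([260, 1020, 480]);
translate([780, 0, 0]) cube([260, 1020, 640]);
translate([1040, 0, 0]) cube([260, 1020, 800]);
translate([1300, 0, 0]) cube([260, 1020, 960]);
translate([1560, 0, 0]) cube([260, 1020, 1120]);
translate([1820, 0, 0]) cube([260, 1020, 1280]);


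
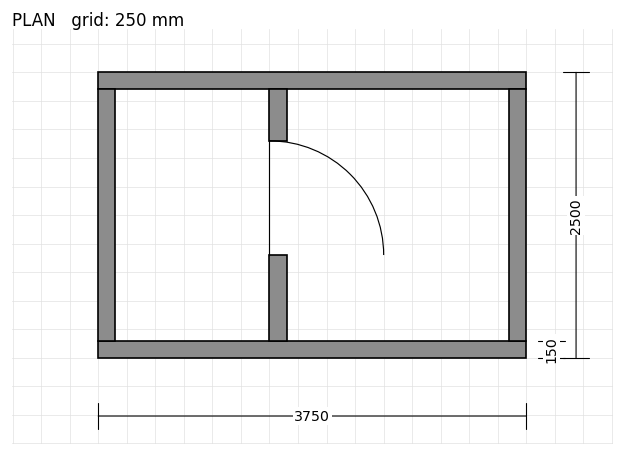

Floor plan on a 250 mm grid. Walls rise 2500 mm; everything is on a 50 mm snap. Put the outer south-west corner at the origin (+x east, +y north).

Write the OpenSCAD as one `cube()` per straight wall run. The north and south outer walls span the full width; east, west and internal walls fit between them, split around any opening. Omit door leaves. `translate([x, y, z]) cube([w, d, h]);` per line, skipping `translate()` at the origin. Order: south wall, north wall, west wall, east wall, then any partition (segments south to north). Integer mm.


cube([3750, 150, 2500]);
translate([0, 2350, 0]) cube([3750, 150, 2500]);
translate([0, 150, 0]) cube([150, 2200, 2500]);
translate([3600, 150, 0]) cube([150, 2200, 2500]);
translate([1500, 150, 0]) cube([150, 750, 2500]);
translate([1500, 1900, 0]) cube([150, 450, 2500]);


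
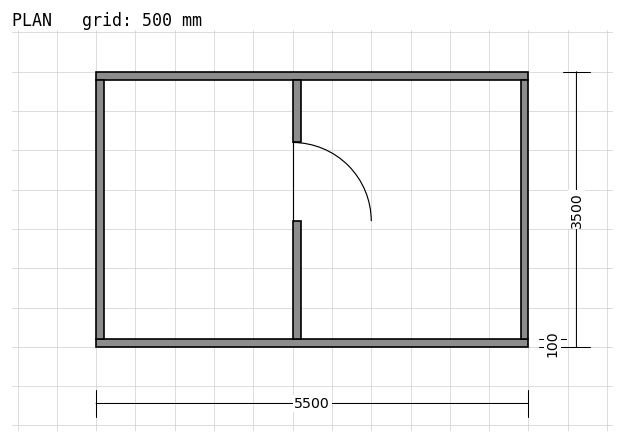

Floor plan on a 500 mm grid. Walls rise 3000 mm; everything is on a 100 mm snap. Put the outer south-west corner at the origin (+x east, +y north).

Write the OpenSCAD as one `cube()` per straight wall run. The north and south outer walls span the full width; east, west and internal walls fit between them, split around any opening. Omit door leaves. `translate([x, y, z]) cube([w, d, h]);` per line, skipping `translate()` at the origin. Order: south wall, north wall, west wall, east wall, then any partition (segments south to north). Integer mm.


cube([5500, 100, 3000]);
translate([0, 3400, 0]) cube([5500, 100, 3000]);
translate([0, 100, 0]) cube([100, 3300, 3000]);
translate([5400, 100, 0]) cube([100, 3300, 3000]);
translate([2500, 100, 0]) cube([100, 1500, 3000]);
translate([2500, 2600, 0]) cube([100, 800, 3000]);


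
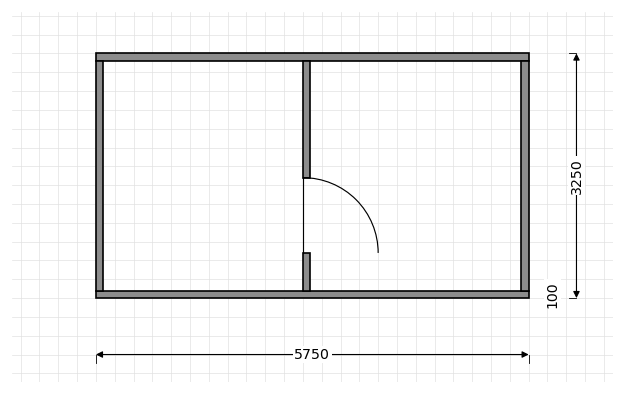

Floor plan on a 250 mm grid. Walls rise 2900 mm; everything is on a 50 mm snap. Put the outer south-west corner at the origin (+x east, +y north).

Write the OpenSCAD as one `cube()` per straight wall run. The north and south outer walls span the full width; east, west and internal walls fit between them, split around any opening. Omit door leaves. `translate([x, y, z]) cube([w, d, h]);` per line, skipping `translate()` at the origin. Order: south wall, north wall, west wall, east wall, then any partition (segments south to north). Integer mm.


cube([5750, 100, 2900]);
translate([0, 3150, 0]) cube([5750, 100, 2900]);
translate([0, 100, 0]) cube([100, 3050, 2900]);
translate([5650, 100, 0]) cube([100, 3050, 2900]);
translate([2750, 100, 0]) cube([100, 500, 2900]);
translate([2750, 1600, 0]) cube([100, 1550, 2900]);


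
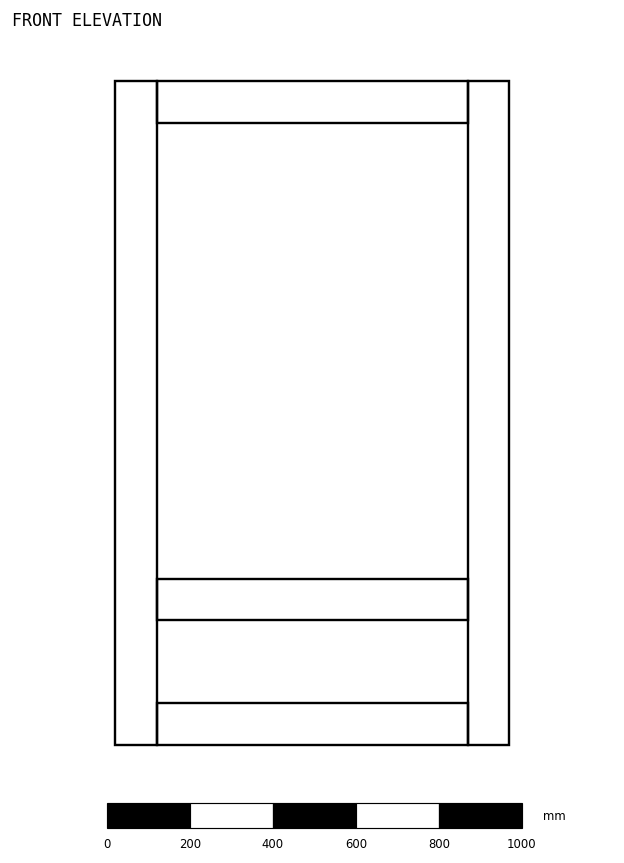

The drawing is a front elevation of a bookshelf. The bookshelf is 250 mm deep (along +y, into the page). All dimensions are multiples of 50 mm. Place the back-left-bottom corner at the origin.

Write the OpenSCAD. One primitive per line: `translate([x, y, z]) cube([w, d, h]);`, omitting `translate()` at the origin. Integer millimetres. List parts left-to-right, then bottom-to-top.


cube([100, 250, 1600]);
translate([100, 0, 0]) cube([750, 250, 100]);
translate([100, 0, 300]) cube([750, 250, 100]);
translate([100, 0, 1500]) cube([750, 250, 100]);
translate([850, 0, 0]) cube([100, 250, 1600]);


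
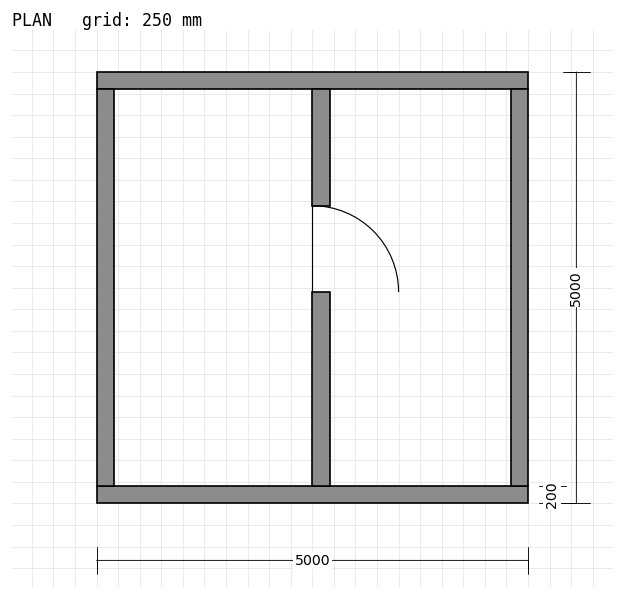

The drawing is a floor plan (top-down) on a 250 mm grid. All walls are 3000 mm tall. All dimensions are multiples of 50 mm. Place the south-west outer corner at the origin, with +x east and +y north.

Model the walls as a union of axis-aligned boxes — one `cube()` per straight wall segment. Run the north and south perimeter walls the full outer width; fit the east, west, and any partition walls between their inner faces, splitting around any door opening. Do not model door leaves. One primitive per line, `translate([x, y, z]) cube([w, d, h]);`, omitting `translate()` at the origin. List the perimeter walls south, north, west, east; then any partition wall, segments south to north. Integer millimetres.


cube([5000, 200, 3000]);
translate([0, 4800, 0]) cube([5000, 200, 3000]);
translate([0, 200, 0]) cube([200, 4600, 3000]);
translate([4800, 200, 0]) cube([200, 4600, 3000]);
translate([2500, 200, 0]) cube([200, 2250, 3000]);
translate([2500, 3450, 0]) cube([200, 1350, 3000]);
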